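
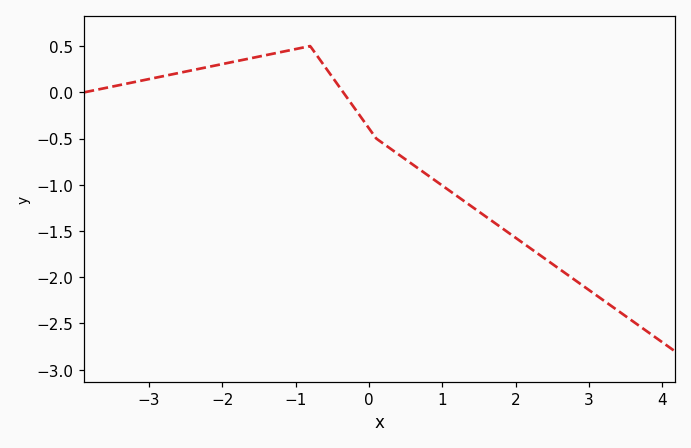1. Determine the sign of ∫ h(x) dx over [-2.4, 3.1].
negative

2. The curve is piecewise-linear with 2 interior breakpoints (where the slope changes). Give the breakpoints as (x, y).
(-0.8, 0.5); (0.1, -0.5)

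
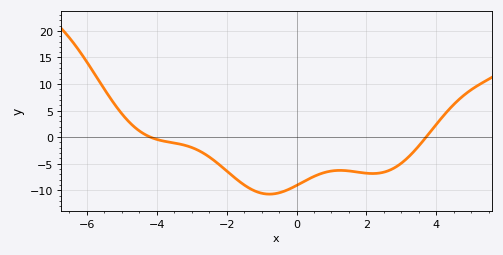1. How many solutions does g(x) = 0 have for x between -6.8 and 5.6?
2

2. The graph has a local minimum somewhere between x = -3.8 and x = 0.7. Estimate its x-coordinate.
-0.776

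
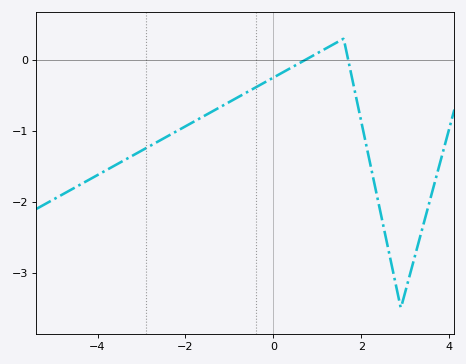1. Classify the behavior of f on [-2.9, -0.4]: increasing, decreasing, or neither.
increasing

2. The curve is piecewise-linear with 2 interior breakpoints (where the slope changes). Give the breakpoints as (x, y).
(1.6, 0.3); (2.9, -3.5)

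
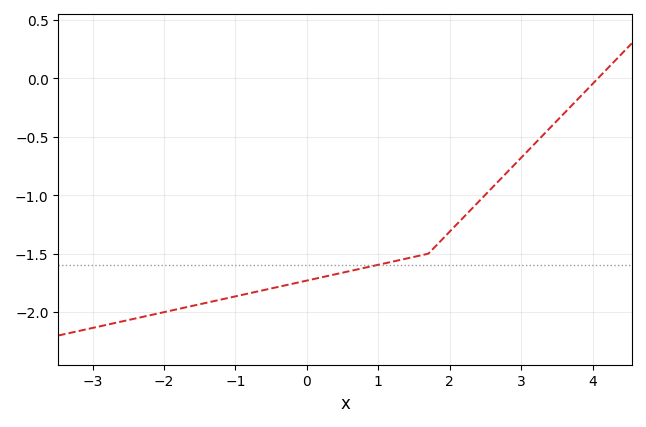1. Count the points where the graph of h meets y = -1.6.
1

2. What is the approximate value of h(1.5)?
-1.55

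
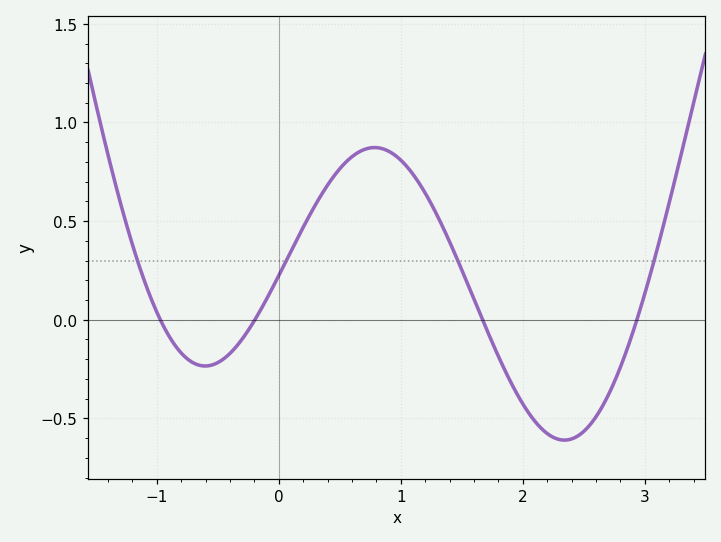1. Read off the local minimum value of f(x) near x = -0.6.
-0.234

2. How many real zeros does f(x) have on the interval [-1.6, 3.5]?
4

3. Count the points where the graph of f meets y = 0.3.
4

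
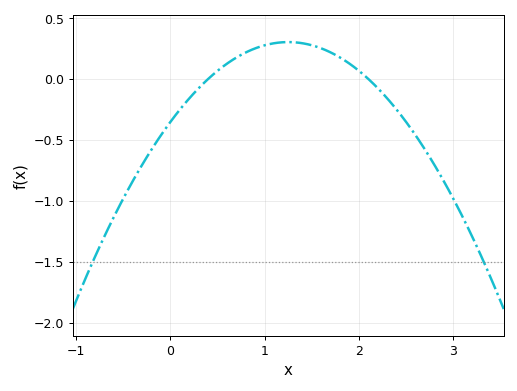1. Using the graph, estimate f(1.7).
0.218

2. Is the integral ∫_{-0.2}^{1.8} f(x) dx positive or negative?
positive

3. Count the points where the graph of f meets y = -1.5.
2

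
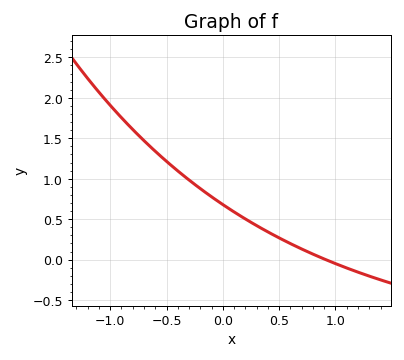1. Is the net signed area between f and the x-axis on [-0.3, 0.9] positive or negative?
positive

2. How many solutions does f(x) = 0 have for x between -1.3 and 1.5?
1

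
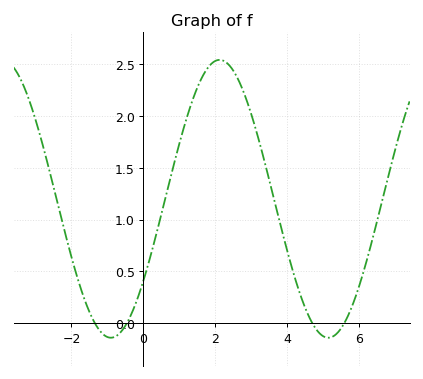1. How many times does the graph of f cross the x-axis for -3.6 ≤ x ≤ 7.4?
4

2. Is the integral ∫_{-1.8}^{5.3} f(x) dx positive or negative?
positive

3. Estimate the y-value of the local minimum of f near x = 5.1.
-0.15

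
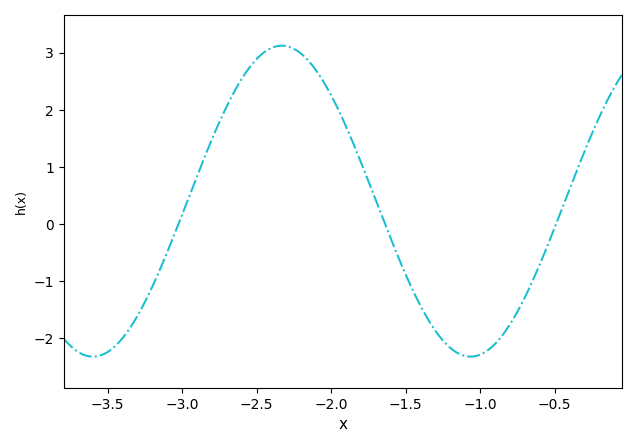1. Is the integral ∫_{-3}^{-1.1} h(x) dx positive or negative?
positive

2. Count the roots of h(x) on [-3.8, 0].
3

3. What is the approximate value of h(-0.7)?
-1.3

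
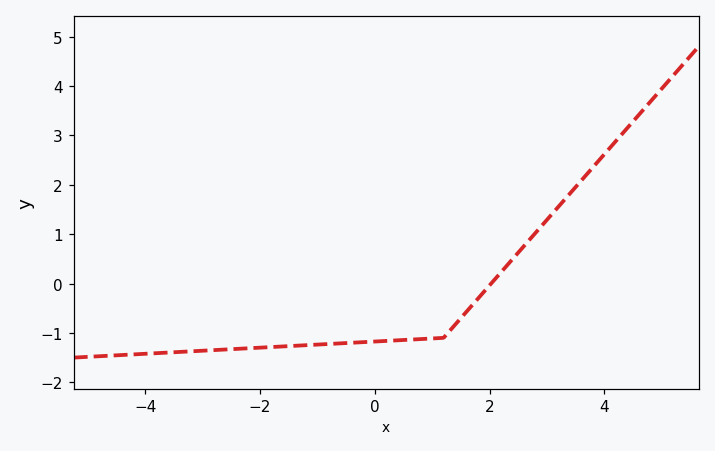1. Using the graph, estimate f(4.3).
3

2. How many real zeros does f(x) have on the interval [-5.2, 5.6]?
1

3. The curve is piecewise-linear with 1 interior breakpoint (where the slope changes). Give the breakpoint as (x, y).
(1.2, -1.1)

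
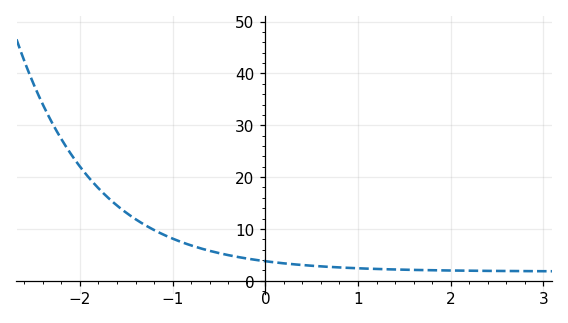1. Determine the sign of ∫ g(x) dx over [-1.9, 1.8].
positive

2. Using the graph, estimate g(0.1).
4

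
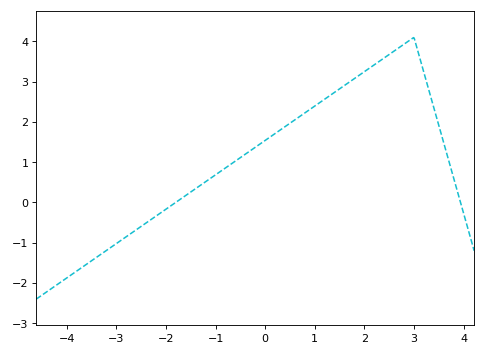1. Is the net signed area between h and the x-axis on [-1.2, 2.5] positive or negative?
positive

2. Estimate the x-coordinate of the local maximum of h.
3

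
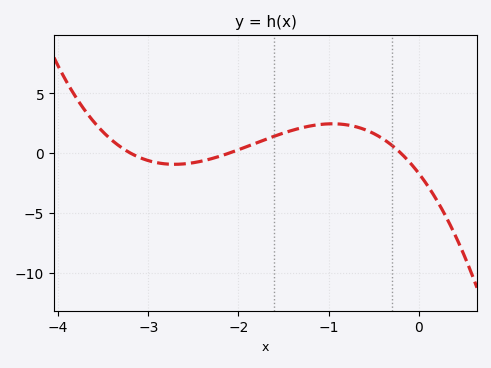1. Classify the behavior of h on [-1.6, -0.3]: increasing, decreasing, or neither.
neither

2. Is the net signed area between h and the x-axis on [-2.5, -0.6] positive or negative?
positive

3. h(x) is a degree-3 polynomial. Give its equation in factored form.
y = -1.26(x + 3.2)(x + 2.1)(x + 0.2)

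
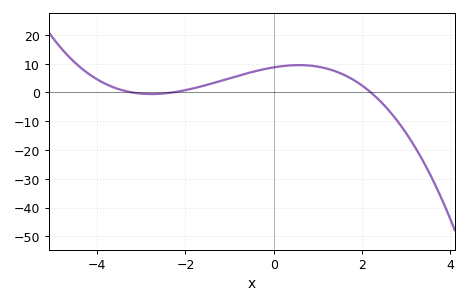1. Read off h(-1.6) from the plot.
2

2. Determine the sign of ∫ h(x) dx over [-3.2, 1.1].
positive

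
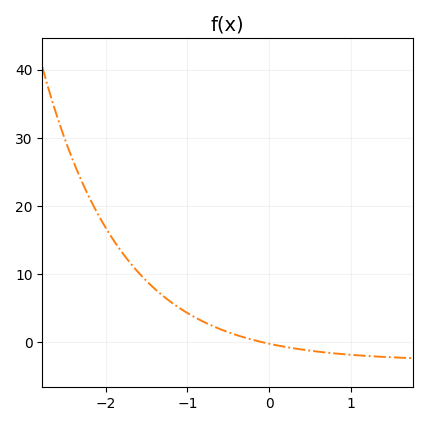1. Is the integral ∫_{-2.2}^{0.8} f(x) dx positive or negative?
positive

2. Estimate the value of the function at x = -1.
4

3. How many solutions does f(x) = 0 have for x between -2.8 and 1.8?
1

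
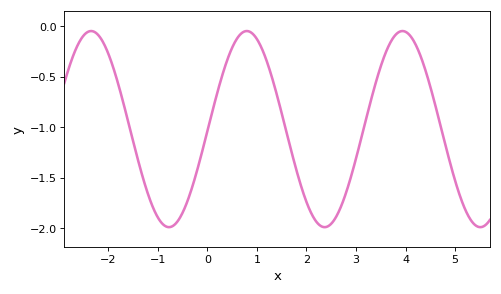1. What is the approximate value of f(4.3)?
-0.3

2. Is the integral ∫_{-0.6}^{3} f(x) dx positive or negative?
negative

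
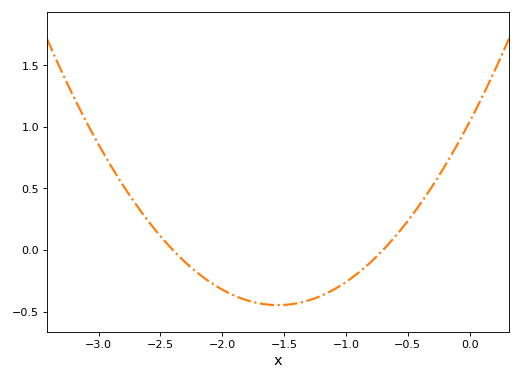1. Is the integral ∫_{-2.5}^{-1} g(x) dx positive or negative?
negative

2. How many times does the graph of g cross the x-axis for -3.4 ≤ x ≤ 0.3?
2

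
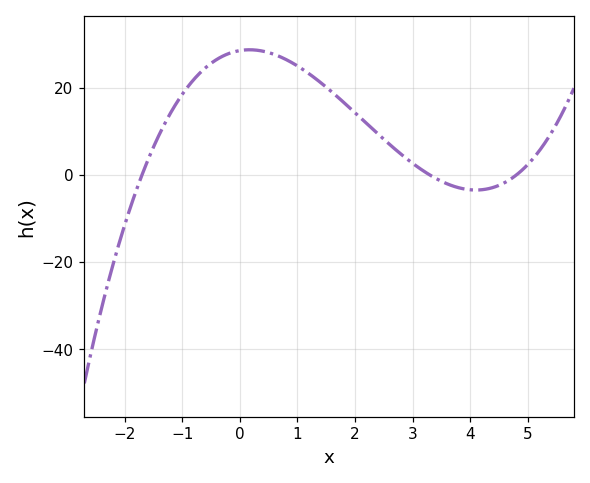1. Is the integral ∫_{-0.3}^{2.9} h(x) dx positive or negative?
positive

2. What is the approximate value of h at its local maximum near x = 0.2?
28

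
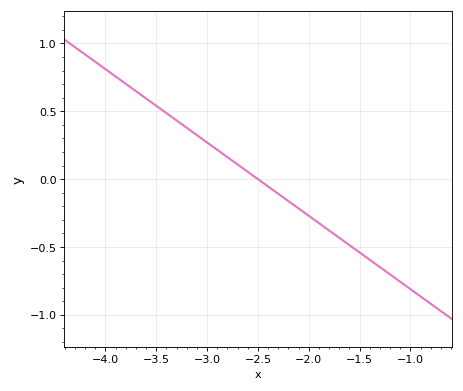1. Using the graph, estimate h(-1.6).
-0.5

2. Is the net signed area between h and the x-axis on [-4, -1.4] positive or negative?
positive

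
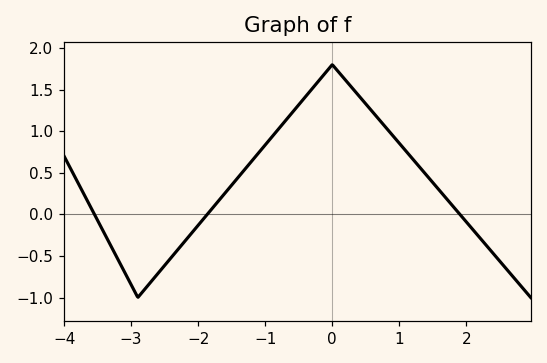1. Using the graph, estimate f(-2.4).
-0.5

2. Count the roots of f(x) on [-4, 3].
3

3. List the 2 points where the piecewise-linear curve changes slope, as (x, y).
(-2.9, -1); (0, 1.8)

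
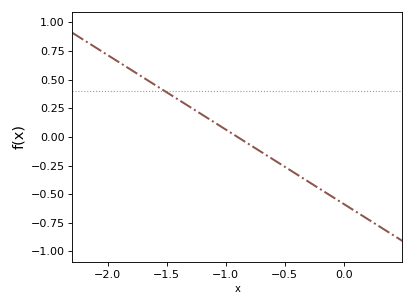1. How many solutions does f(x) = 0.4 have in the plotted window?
1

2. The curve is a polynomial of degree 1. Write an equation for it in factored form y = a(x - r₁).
y = -0.65(x + 0.9)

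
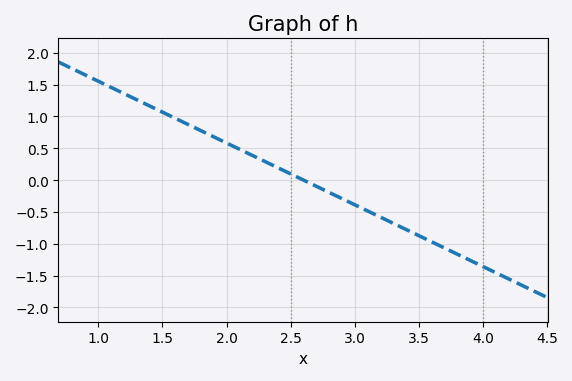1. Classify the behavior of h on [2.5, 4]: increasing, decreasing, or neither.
decreasing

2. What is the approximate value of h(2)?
0.582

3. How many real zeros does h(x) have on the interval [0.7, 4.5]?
1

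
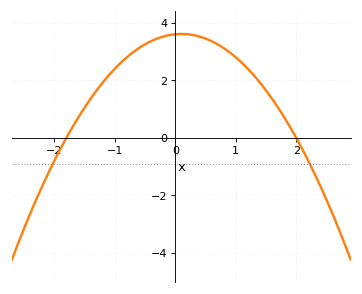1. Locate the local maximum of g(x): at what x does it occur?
0.1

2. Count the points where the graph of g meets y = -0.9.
2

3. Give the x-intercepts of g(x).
-1.8, 2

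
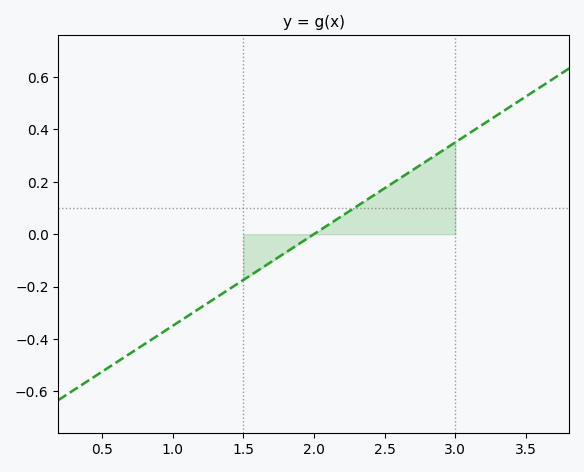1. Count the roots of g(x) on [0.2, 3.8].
1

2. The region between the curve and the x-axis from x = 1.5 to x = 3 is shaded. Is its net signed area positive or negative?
positive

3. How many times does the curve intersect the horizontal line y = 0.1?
1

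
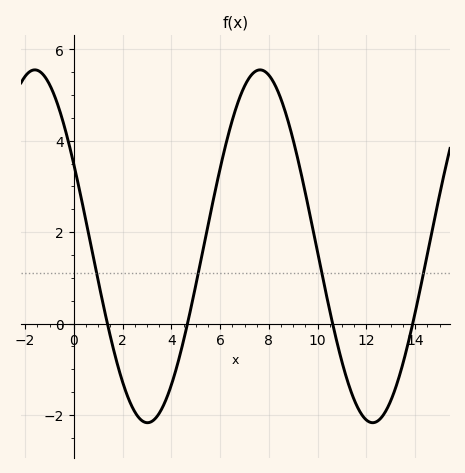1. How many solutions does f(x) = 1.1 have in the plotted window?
4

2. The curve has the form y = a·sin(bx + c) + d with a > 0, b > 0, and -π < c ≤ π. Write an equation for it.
y = 3.86sin(0.68x + 2.66) + 1.69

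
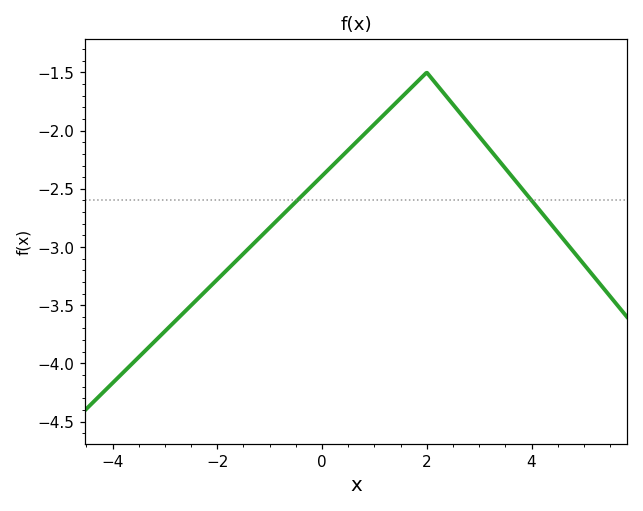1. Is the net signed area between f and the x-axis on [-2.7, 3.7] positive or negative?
negative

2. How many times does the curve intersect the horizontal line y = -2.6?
2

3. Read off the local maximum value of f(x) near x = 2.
-1.5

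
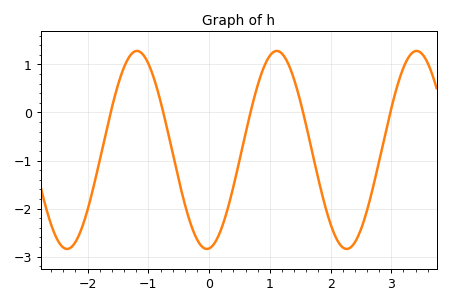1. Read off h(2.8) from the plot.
-1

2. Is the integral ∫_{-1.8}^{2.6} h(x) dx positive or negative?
negative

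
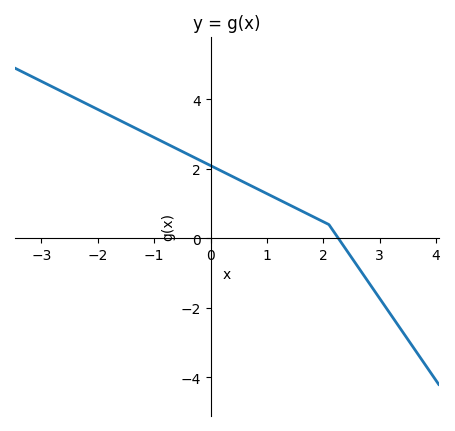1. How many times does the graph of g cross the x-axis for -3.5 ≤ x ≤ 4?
1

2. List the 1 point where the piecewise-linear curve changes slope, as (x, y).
(2.1, 0.4)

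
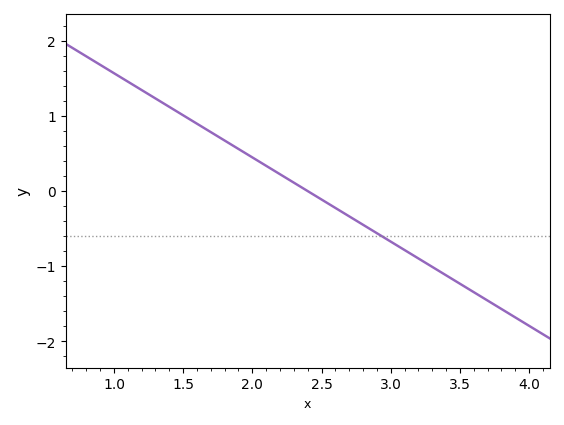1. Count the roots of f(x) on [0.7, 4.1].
1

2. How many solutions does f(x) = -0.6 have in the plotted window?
1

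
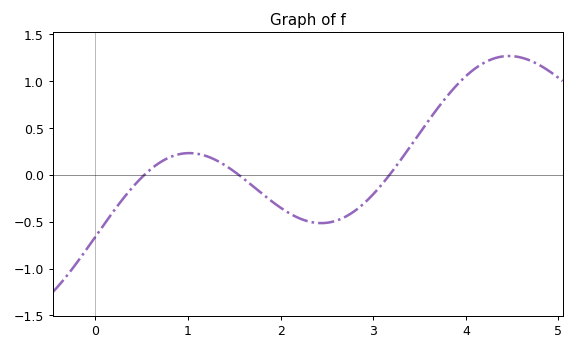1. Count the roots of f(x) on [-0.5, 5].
3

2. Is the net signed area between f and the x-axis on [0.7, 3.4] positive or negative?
negative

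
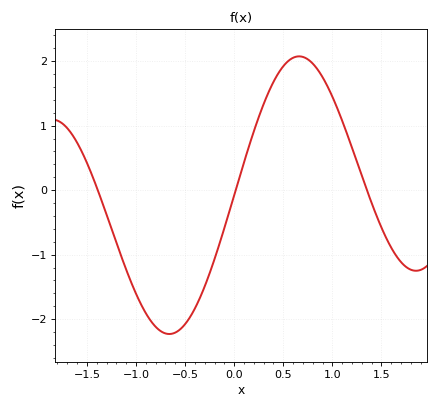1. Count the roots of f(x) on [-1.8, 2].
3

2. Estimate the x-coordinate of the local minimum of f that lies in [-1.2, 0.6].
-0.661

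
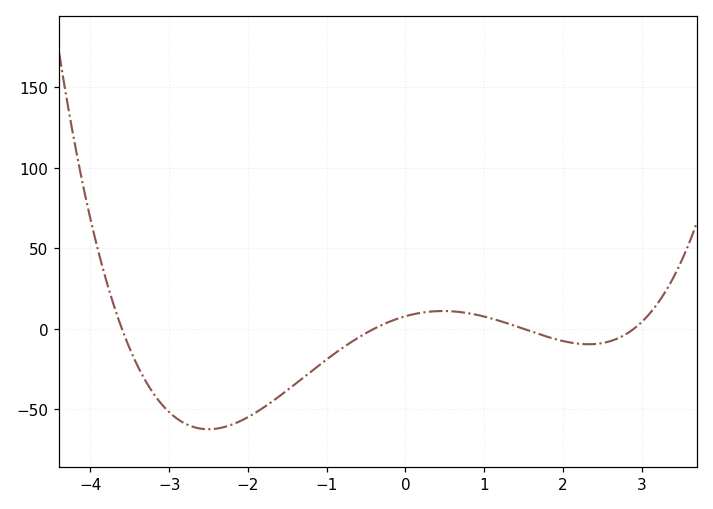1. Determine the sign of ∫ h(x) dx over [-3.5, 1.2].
negative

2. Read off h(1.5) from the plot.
0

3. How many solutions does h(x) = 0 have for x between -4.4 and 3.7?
4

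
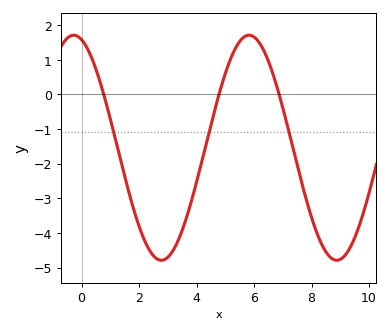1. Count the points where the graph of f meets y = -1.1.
3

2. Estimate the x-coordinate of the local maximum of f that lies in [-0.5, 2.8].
-0.273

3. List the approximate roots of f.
0.772, 4.78, 6.87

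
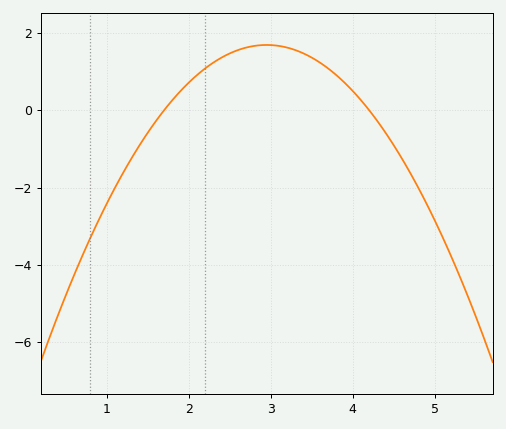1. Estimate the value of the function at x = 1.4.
-0.907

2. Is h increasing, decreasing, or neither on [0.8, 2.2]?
increasing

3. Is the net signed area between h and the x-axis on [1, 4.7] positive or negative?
positive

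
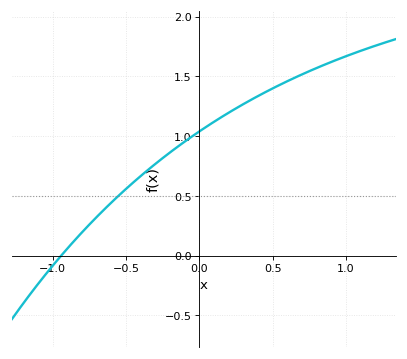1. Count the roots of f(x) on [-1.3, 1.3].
1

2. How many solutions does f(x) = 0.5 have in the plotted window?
1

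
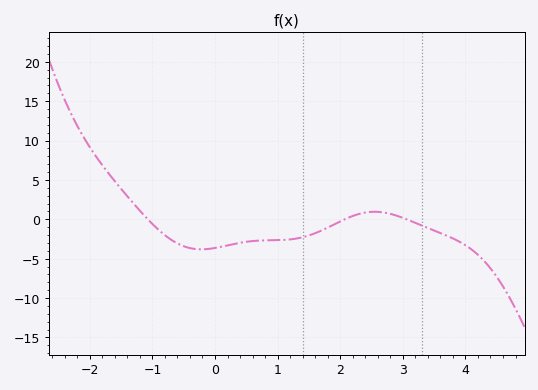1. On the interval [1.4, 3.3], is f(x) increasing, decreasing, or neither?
neither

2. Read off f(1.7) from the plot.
-1.5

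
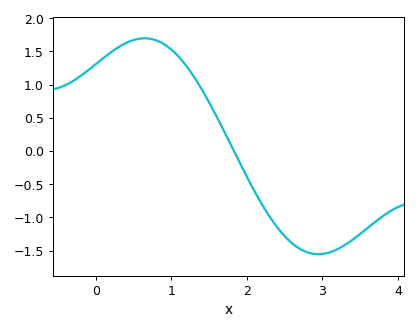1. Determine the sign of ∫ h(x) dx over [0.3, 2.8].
positive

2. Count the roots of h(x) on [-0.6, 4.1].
1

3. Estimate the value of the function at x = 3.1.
-1.52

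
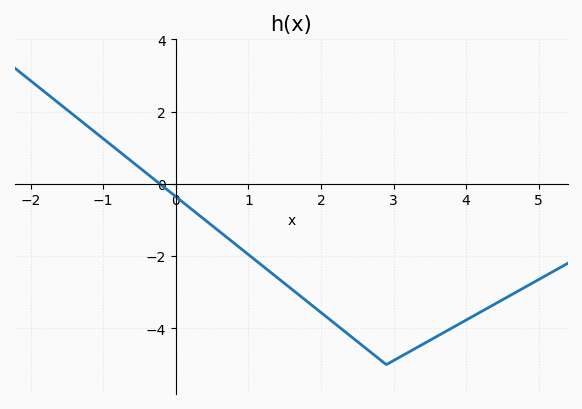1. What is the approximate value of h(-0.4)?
0.29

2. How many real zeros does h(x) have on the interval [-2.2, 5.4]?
1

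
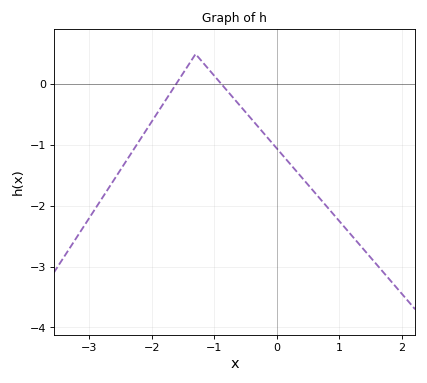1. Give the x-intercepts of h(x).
-1.6, -0.9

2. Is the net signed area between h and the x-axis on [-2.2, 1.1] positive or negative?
negative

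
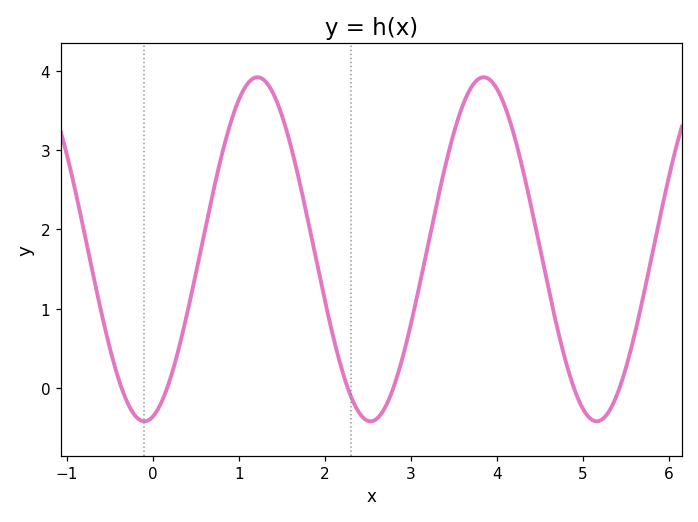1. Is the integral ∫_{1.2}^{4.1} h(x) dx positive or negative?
positive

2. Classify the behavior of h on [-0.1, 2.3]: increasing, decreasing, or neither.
neither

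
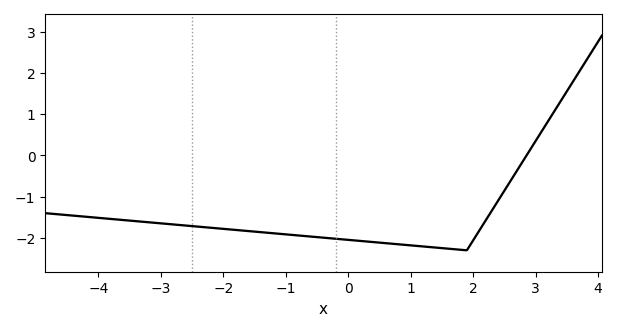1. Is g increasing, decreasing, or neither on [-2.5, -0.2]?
decreasing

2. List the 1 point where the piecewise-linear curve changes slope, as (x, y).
(1.9, -2.3)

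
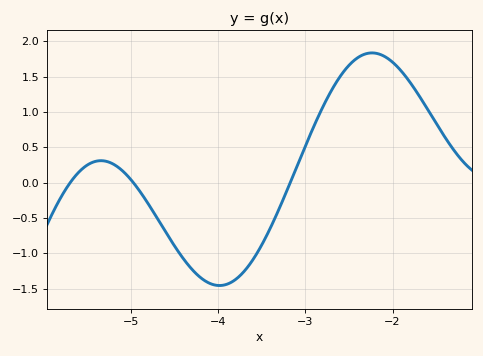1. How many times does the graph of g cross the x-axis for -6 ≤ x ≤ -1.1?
3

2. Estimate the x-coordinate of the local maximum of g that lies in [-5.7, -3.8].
-5.35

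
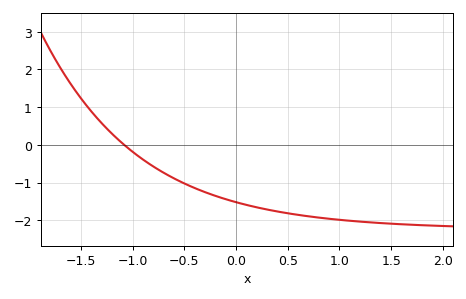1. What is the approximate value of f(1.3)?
-2.1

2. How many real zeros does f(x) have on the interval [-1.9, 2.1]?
1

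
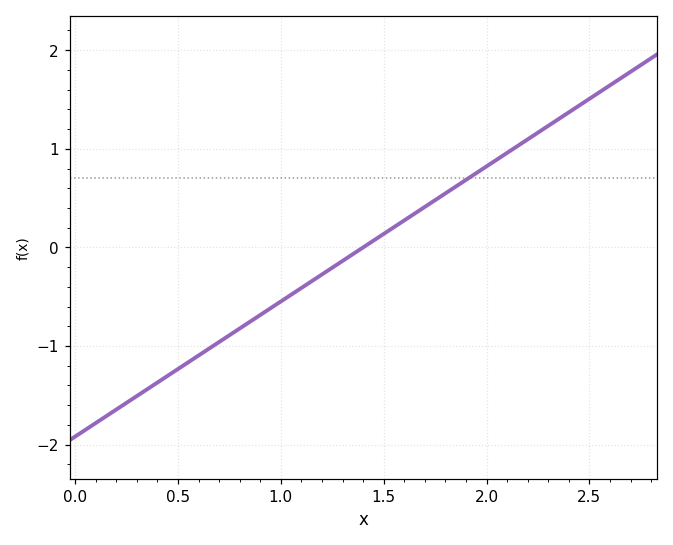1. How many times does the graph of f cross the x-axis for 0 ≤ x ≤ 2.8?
1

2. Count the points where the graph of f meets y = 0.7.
1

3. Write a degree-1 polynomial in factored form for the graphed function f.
y = 1.37(x - 1.4)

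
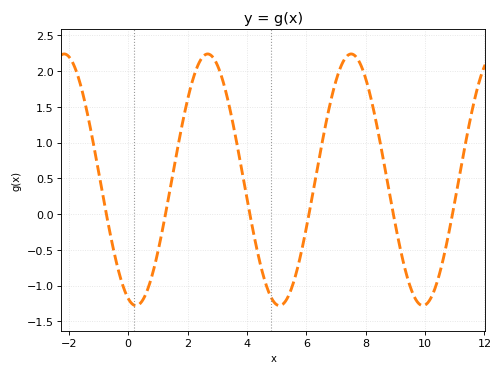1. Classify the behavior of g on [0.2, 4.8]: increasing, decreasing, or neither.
neither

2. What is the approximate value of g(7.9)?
2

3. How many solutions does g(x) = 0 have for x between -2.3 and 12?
6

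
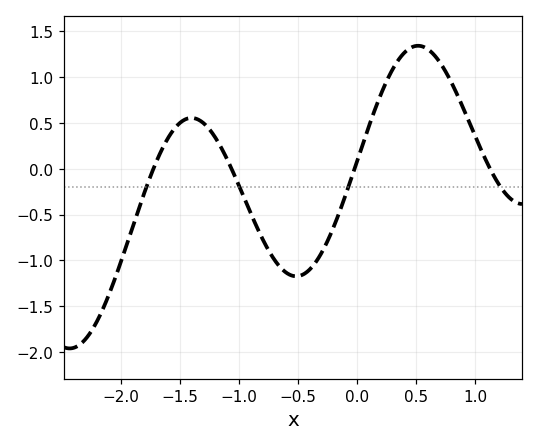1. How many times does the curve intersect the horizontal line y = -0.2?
4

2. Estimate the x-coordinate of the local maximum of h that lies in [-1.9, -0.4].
-1.4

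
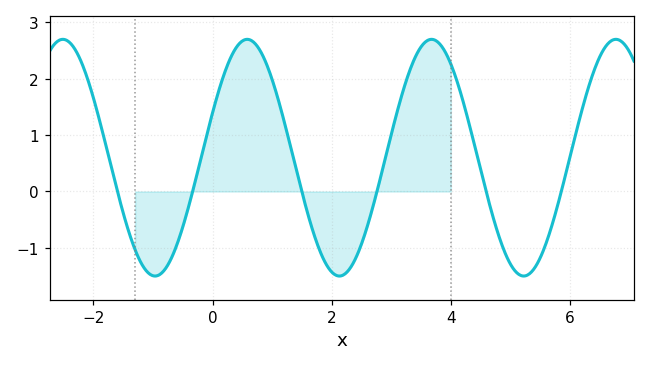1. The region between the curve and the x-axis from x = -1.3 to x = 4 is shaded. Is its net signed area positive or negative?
positive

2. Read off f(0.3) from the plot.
2.37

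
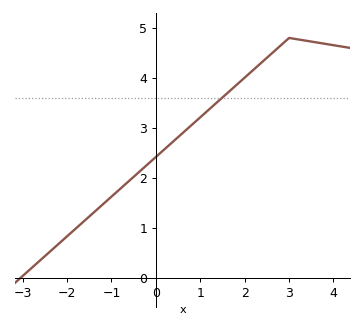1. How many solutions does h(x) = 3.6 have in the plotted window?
1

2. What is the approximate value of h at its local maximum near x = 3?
4.8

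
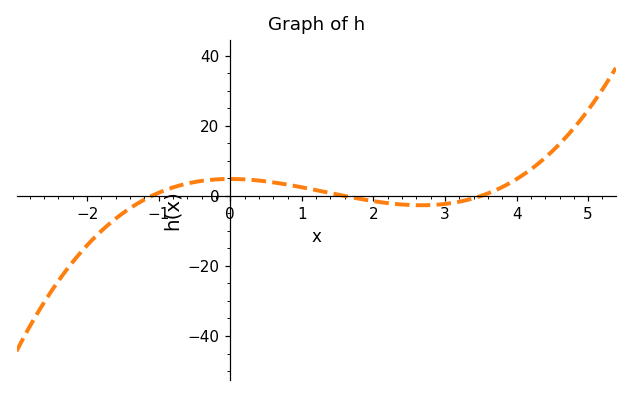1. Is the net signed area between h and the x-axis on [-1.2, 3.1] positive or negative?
positive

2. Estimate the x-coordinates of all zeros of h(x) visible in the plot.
-1.1, 1.6, 3.5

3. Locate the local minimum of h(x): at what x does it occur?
2.67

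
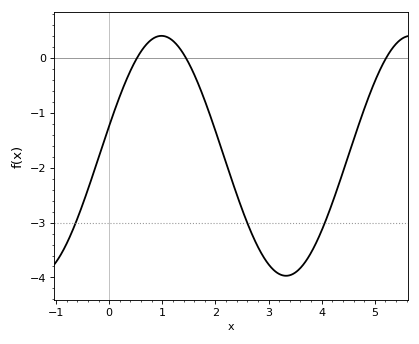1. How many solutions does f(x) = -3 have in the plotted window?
3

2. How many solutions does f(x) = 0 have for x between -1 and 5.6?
3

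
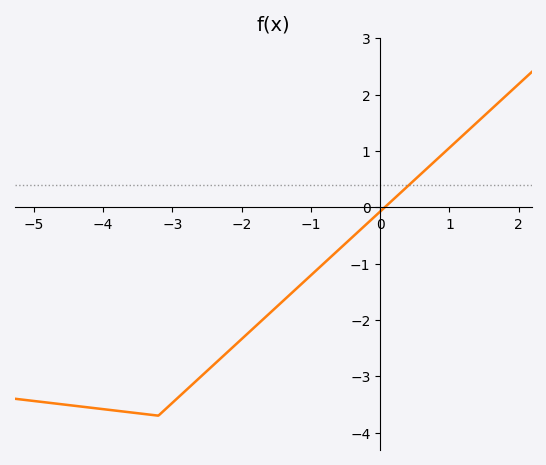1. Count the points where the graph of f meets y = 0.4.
1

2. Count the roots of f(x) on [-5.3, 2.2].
1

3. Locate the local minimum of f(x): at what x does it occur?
-3.2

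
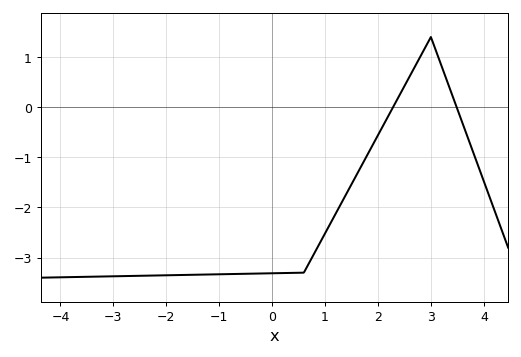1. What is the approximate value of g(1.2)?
-2.1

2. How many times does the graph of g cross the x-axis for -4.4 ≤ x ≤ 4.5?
2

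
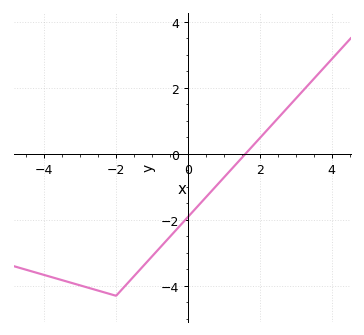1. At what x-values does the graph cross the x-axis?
1.6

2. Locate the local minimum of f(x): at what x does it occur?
-2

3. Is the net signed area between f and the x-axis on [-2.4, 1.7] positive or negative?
negative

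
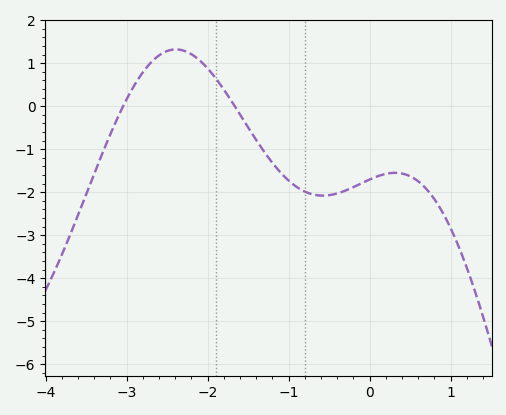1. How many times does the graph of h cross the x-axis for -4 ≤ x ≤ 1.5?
2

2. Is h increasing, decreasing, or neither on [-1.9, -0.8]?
decreasing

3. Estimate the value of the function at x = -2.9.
0.5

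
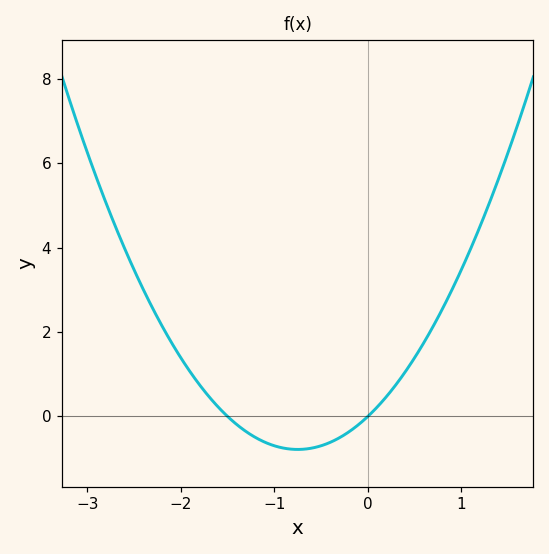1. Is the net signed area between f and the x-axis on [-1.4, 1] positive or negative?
positive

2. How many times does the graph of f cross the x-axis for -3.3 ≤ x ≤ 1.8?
2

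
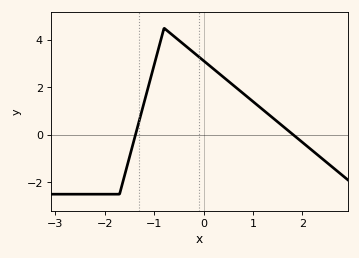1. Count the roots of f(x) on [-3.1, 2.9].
2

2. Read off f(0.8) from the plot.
1.8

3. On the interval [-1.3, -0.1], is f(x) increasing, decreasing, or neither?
neither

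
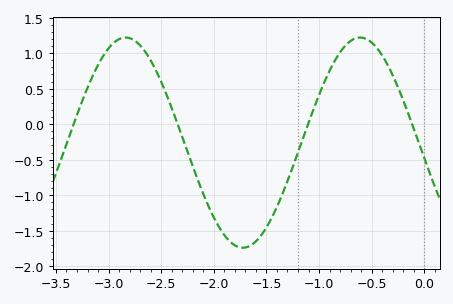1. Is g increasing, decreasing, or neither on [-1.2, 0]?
neither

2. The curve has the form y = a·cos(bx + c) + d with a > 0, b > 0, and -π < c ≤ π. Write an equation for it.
y = 1.48cos(2.8x + 1.7) - 0.26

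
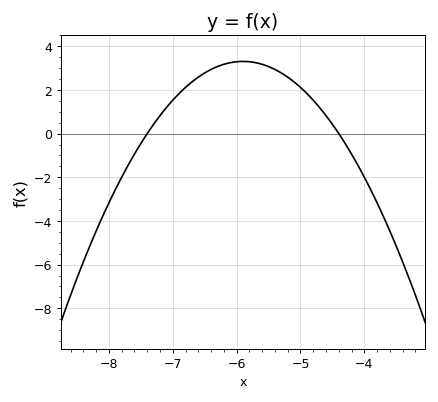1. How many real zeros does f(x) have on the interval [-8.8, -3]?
2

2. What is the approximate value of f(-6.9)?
1.8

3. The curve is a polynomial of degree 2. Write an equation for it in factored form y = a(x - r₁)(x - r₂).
y = -1.47(x + 7.4)(x + 4.4)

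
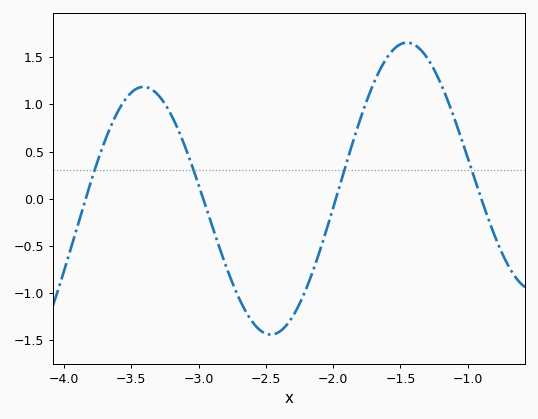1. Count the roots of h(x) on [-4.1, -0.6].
4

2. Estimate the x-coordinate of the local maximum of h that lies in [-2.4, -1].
-1.45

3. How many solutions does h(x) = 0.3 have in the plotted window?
4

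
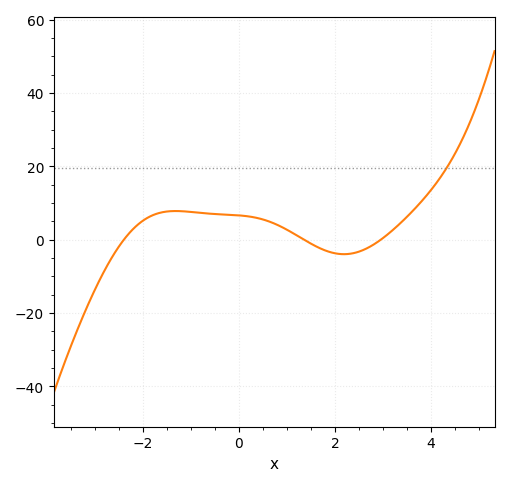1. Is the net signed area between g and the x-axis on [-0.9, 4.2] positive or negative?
positive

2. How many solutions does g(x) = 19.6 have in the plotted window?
1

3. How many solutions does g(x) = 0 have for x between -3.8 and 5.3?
3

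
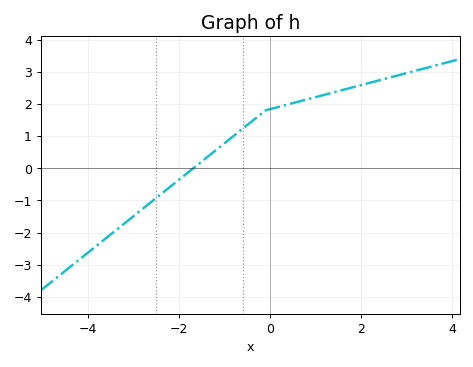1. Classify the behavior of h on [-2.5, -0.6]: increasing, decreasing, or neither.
increasing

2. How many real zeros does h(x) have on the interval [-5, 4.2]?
1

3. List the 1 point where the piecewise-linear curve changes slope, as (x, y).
(-0.1, 1.8)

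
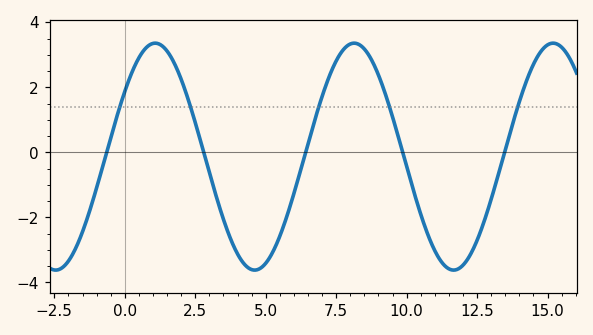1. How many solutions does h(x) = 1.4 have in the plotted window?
5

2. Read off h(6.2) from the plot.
-0.667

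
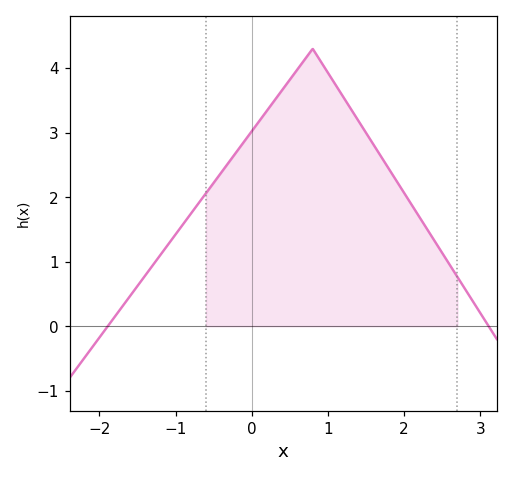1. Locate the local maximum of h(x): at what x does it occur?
0.8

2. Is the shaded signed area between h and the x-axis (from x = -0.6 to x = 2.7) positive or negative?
positive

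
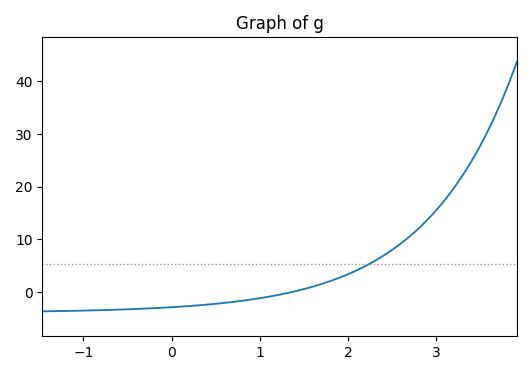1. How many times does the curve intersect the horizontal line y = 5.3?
1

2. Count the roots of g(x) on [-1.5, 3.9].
1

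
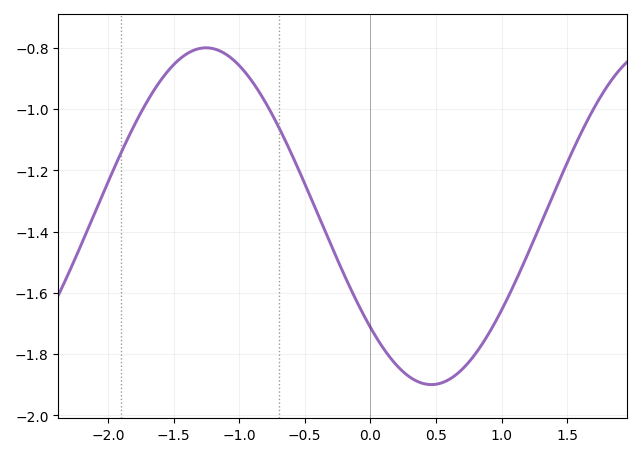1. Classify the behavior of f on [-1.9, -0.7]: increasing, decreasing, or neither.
neither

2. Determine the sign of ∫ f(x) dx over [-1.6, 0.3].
negative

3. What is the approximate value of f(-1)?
-0.86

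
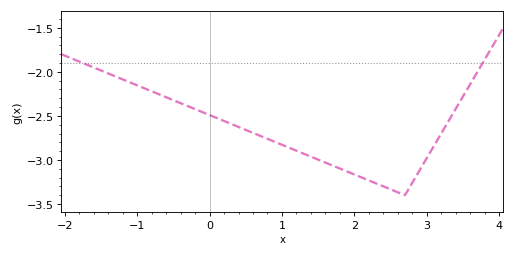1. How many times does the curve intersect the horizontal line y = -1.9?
2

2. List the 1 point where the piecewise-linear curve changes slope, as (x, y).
(2.7, -3.4)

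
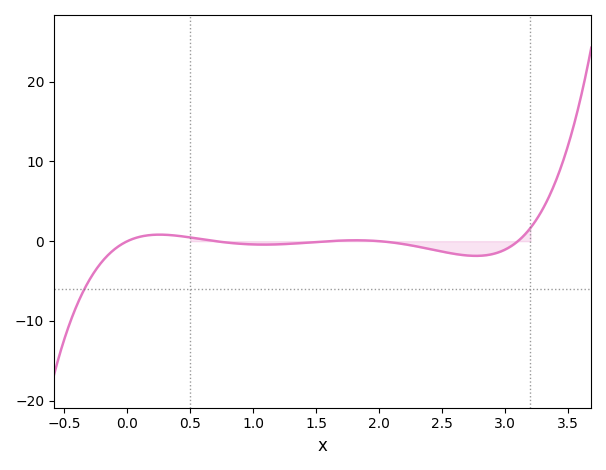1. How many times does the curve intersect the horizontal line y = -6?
1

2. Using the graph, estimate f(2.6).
-1.6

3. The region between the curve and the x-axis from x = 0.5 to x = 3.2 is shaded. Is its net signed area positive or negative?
negative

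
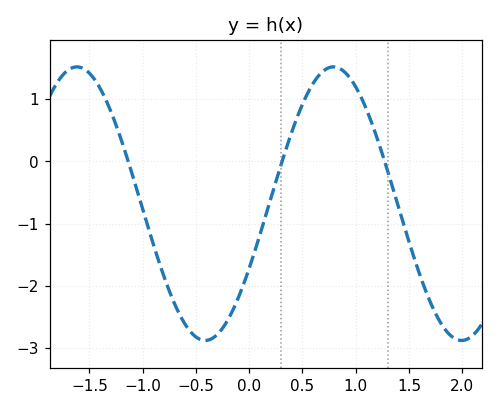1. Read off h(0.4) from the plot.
0.5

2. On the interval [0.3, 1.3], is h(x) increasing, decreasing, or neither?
neither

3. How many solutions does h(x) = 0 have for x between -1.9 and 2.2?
3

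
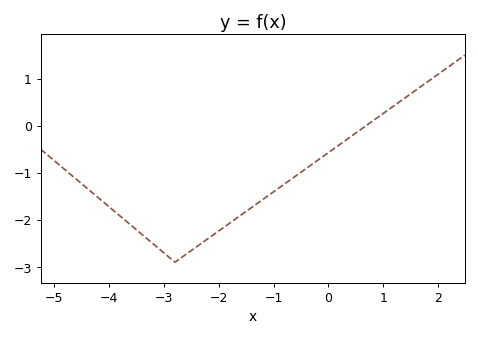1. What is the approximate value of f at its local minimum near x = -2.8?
-2.9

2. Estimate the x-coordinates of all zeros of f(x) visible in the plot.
0.687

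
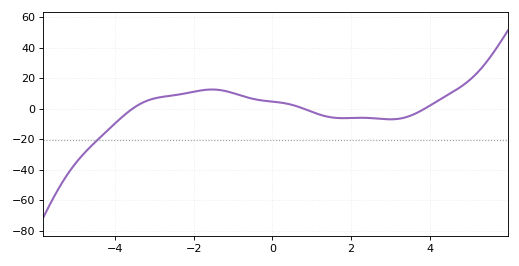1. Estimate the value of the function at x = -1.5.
12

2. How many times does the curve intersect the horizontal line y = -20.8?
1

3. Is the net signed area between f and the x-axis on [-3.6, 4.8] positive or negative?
positive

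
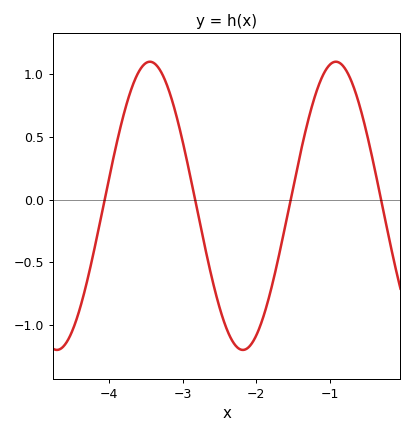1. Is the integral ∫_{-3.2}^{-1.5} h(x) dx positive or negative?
negative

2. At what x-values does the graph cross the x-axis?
-4.1, -2.8, -1.5, -0.3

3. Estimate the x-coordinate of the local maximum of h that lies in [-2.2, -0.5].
-0.9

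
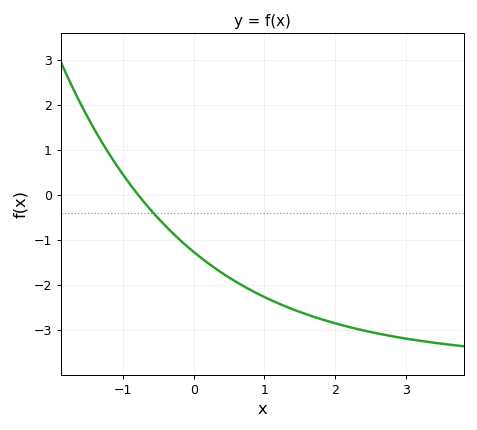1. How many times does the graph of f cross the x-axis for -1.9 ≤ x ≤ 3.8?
1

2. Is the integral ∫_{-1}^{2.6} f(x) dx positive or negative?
negative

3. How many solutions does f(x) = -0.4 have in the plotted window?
1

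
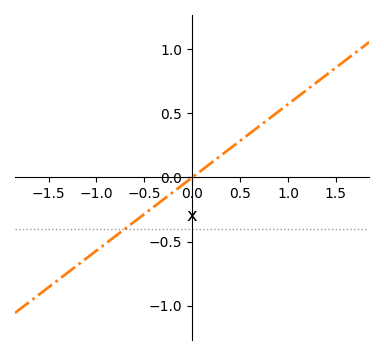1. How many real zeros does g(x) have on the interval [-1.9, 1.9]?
1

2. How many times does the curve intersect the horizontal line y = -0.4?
1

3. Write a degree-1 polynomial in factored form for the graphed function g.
y = 0.57(x - 0)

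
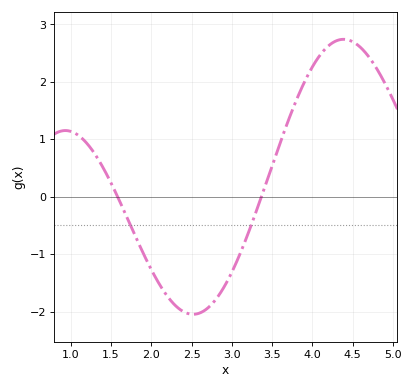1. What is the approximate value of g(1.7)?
-0.4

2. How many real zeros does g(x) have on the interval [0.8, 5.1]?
2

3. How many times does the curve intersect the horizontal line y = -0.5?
2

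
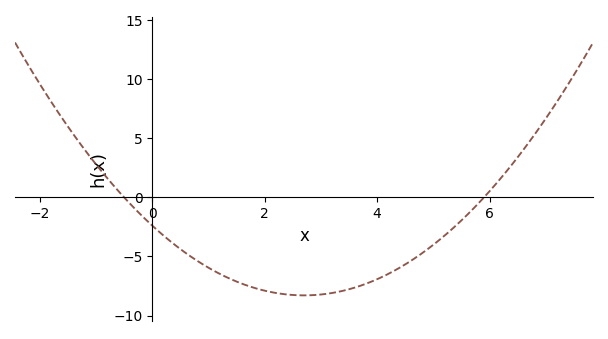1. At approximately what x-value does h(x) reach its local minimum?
2.7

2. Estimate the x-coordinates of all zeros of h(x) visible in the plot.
-0.5, 5.9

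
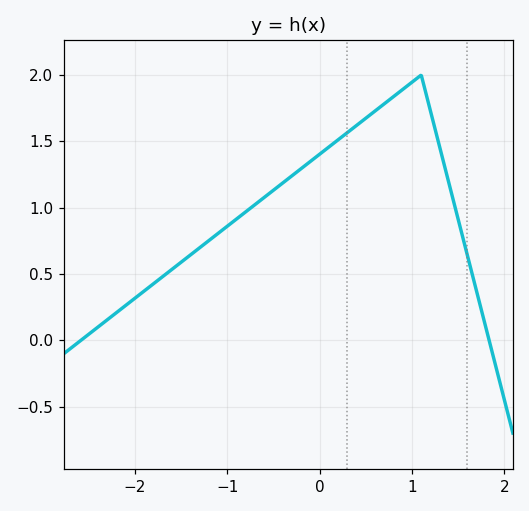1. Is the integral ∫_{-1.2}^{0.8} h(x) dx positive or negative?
positive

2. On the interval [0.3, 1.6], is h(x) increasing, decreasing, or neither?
neither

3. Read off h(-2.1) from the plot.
0.25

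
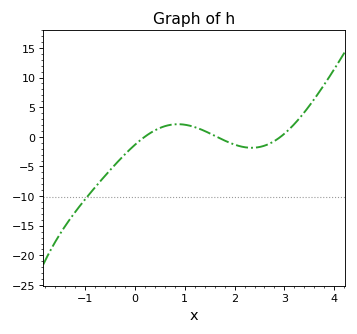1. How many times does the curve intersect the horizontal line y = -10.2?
1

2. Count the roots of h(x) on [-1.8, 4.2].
3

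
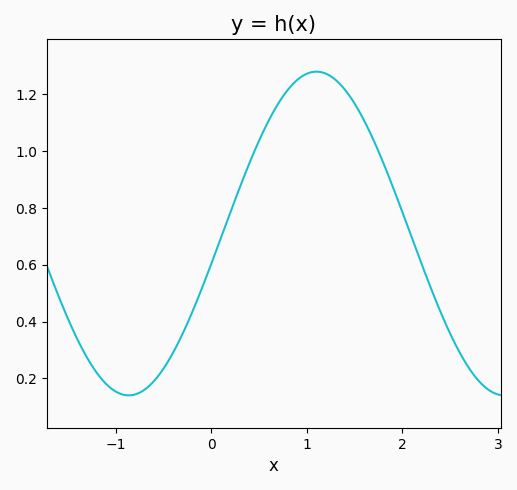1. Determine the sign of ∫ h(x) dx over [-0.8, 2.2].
positive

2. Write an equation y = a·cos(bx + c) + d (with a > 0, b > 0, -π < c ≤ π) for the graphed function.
y = 0.57cos(1.6x - 1.8) + 0.71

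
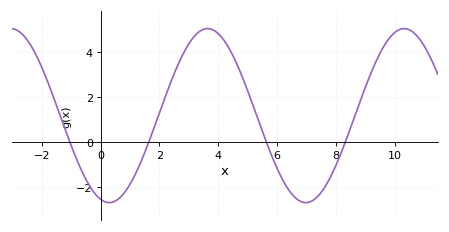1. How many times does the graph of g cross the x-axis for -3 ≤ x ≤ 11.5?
4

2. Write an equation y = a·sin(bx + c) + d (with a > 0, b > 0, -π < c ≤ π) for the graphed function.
y = 3.86sin(0.94x - 1.9) + 1.18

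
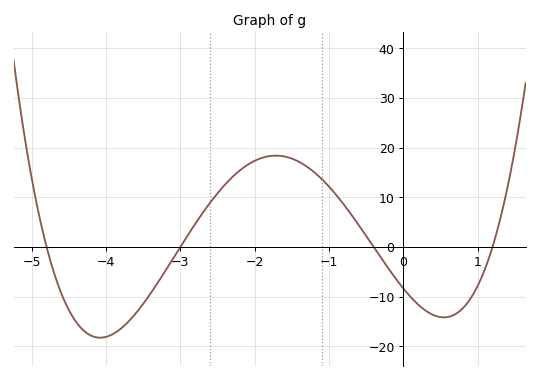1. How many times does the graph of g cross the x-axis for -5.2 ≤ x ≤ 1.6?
4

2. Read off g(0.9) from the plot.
-10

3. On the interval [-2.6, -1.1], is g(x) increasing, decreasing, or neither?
neither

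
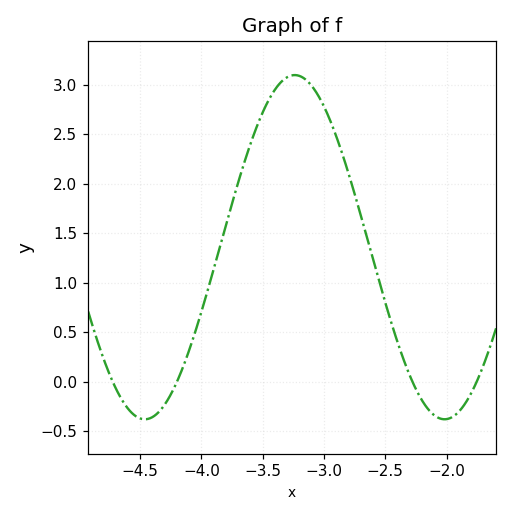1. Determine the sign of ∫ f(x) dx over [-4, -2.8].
positive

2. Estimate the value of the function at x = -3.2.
3.09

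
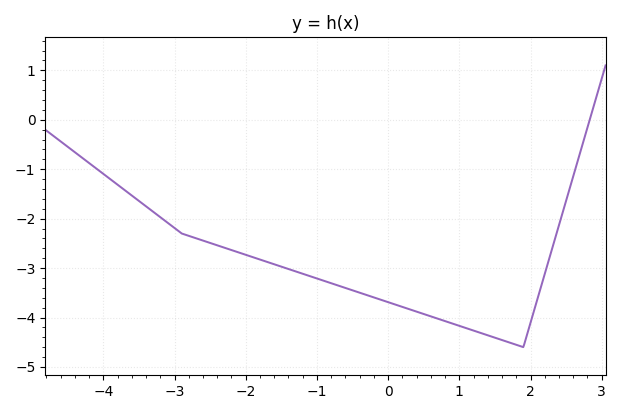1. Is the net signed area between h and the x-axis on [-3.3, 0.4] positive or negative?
negative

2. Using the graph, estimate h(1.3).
-4.3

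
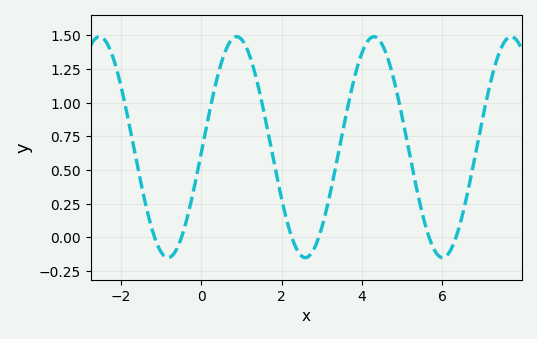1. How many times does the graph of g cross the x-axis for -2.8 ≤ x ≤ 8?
6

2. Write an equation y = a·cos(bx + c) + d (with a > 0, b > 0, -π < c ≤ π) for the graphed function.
y = 0.82cos(1.8x - 1.6) + 0.67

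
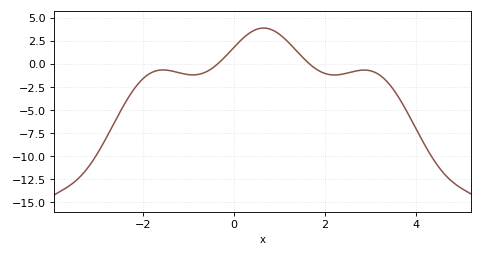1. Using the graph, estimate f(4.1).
-8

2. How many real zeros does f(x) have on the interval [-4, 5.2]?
2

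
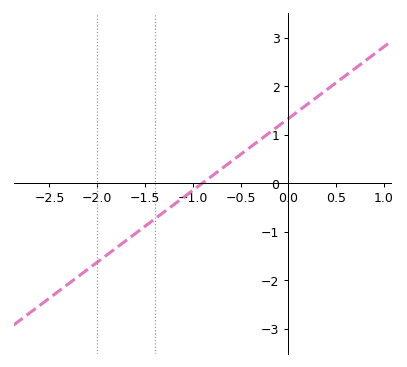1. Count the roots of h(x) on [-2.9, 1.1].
1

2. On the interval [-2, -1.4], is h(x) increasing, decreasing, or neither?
increasing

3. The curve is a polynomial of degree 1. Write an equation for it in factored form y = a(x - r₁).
y = 1.48(x + 0.9)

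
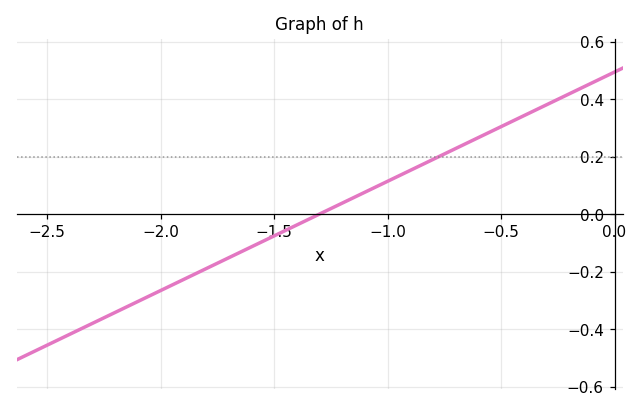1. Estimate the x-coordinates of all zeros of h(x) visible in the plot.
-1.3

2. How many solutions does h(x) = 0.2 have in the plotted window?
1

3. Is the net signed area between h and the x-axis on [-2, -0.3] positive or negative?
positive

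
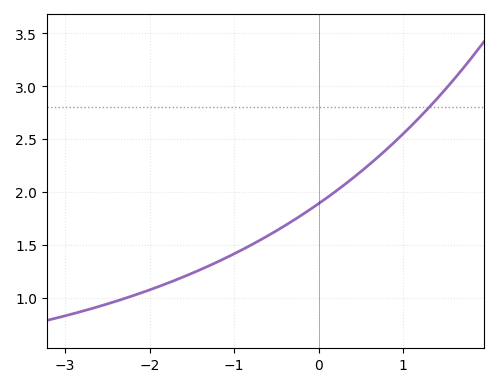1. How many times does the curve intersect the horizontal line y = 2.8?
1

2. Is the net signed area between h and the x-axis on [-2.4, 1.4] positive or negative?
positive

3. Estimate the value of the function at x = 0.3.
2.05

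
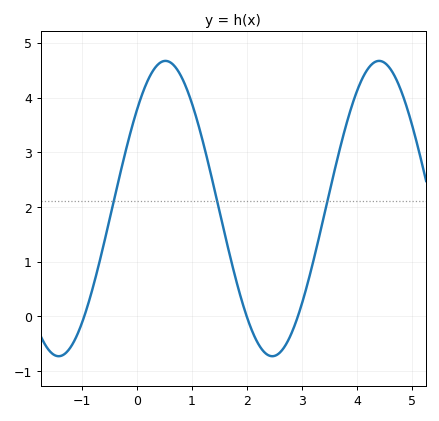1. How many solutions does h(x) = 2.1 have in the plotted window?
3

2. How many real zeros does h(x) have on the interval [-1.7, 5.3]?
3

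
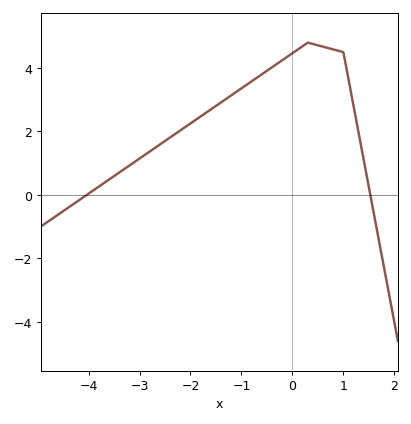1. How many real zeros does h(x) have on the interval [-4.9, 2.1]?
2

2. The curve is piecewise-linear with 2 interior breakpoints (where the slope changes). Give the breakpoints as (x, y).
(0.3, 4.8); (1, 4.5)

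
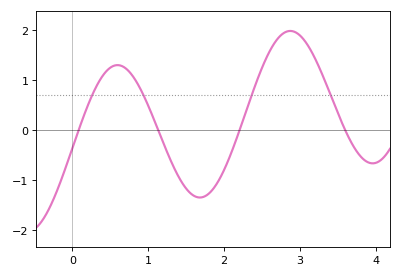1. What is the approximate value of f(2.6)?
1.6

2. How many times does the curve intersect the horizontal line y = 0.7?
4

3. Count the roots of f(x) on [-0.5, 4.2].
4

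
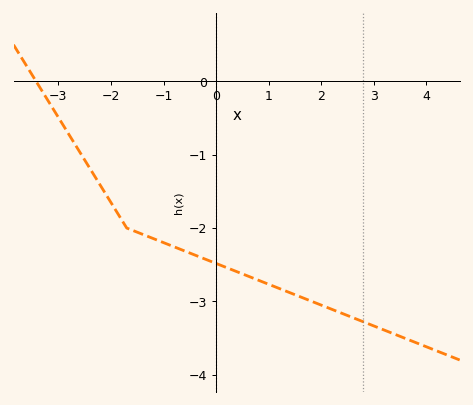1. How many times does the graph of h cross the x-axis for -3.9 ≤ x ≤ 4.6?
1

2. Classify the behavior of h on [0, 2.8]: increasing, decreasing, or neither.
decreasing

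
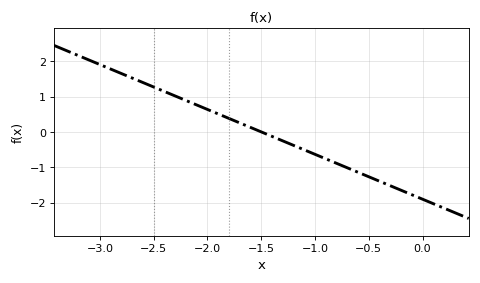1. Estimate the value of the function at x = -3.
1.9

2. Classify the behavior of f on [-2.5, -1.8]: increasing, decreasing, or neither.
decreasing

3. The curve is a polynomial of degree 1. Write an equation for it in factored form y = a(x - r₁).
y = -1.27(x + 1.5)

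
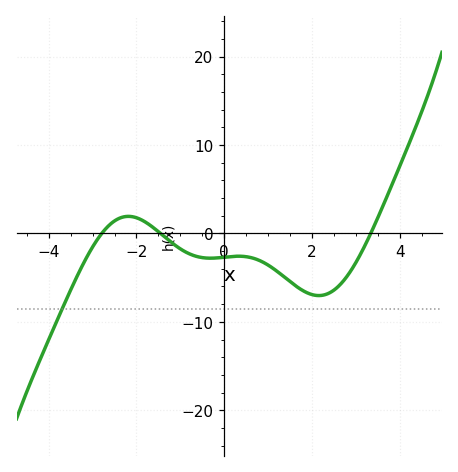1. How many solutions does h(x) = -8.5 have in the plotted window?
1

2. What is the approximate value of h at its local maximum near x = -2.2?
2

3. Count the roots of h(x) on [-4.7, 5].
3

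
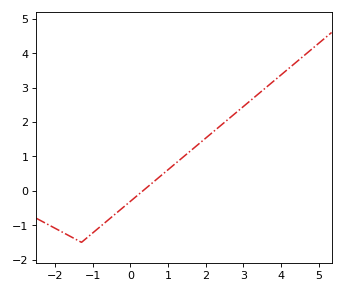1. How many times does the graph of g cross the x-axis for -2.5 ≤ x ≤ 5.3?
1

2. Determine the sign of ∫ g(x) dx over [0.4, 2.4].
positive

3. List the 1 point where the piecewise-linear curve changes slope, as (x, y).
(-1.3, -1.5)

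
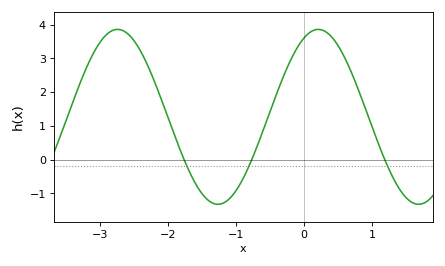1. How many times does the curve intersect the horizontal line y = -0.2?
3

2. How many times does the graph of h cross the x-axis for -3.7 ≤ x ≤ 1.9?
3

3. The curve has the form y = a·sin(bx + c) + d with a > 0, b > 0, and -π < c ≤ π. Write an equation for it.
y = 2.59sin(2.1x + 1.1) + 1.27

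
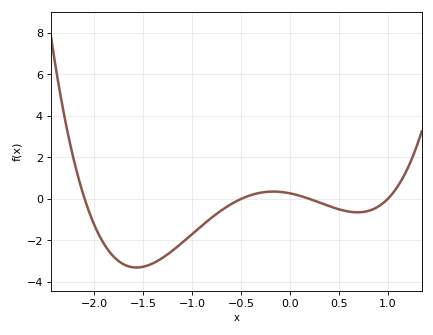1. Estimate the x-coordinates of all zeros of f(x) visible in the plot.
-2.1, -0.5, 0.2, 1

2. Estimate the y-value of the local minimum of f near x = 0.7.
-0.6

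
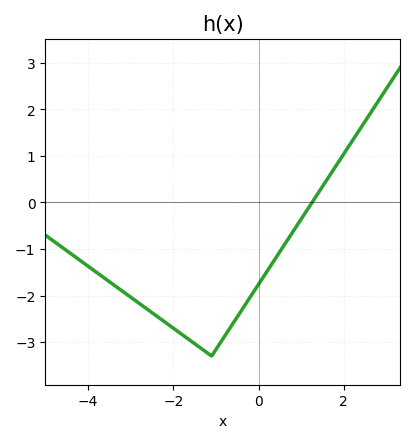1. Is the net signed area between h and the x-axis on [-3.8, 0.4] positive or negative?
negative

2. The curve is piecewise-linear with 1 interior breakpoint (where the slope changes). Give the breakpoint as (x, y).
(-1.1, -3.3)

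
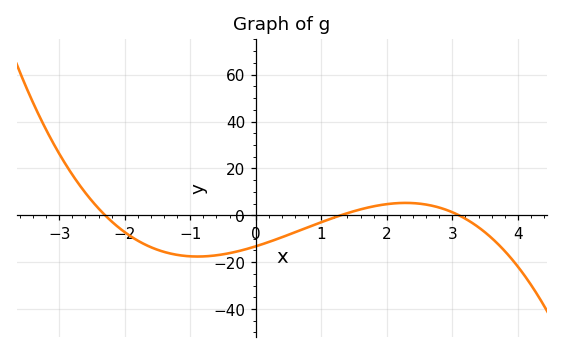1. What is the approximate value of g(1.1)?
-2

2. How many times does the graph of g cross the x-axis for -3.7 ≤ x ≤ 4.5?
3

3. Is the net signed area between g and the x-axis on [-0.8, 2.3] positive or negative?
negative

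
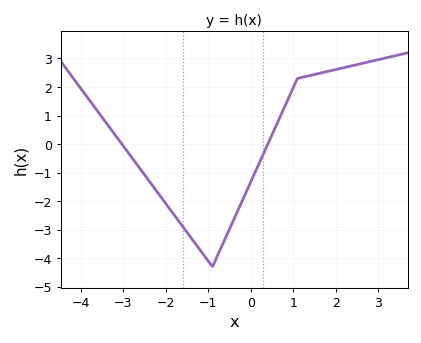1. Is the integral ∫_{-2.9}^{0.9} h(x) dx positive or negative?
negative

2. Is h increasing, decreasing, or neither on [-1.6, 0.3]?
neither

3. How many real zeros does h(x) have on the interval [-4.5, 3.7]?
2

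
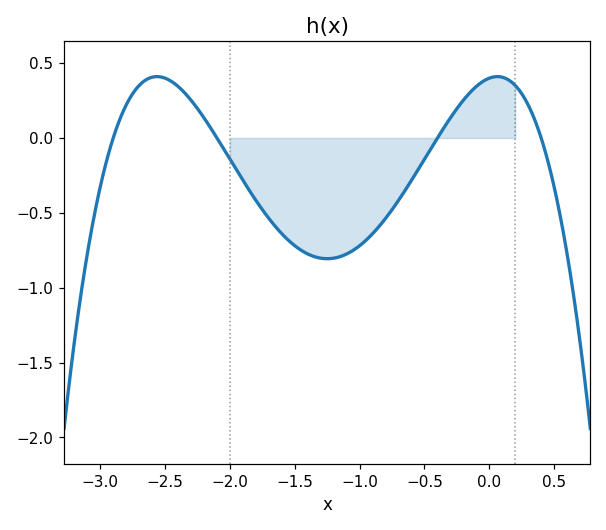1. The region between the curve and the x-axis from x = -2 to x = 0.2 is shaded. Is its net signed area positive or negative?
negative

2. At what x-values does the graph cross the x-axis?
-2.9, -2.1, -0.4, 0.4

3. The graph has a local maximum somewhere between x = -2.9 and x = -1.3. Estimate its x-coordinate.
-2.56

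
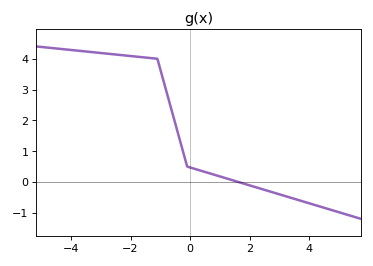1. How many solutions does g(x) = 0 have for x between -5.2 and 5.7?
1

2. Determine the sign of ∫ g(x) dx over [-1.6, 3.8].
positive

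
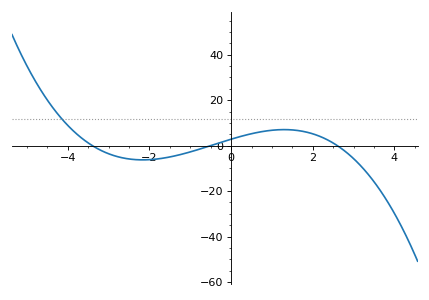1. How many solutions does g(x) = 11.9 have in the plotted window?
1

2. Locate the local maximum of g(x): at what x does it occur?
1.3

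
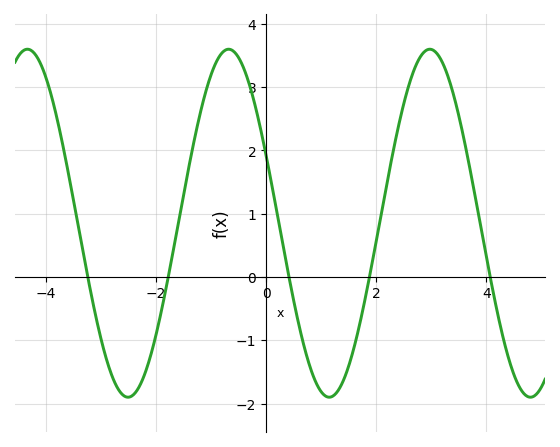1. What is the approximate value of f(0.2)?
1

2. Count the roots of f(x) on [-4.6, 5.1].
5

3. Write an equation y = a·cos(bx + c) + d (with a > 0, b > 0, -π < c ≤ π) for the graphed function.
y = 2.75cos(1.7x + 1.2) + 0.85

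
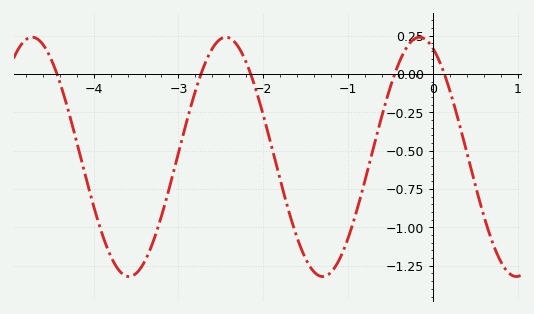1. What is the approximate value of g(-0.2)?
0.234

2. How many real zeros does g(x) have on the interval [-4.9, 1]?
5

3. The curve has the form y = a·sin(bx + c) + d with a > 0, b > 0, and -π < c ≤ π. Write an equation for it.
y = 0.78sin(2.75x + 2) - 0.54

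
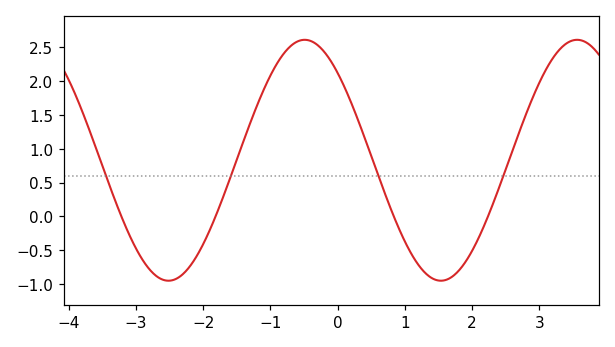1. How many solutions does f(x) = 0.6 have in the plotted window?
4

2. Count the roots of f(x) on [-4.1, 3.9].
4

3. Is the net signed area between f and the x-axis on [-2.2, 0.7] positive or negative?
positive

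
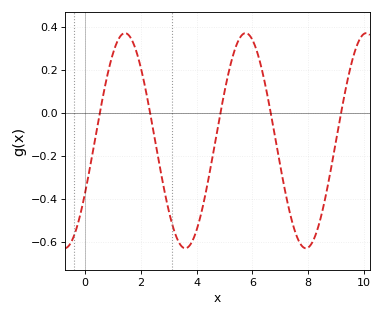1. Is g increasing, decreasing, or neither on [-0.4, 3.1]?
neither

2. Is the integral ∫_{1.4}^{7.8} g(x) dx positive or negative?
negative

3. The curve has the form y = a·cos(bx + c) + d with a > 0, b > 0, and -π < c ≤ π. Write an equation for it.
y = 0.5cos(1.4x - 2.1) - 0.13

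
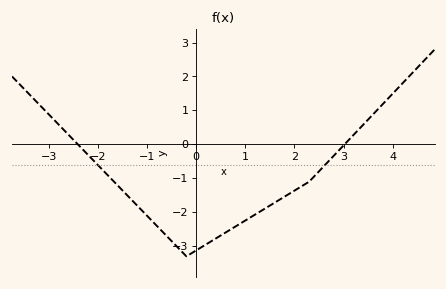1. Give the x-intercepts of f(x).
-2.4, 3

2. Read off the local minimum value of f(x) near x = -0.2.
-3.3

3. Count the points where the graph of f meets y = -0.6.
2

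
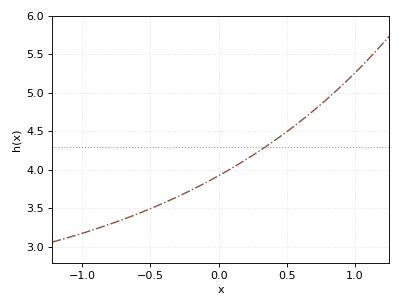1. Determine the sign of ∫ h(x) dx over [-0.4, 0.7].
positive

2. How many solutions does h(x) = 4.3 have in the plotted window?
1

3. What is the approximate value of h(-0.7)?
3.35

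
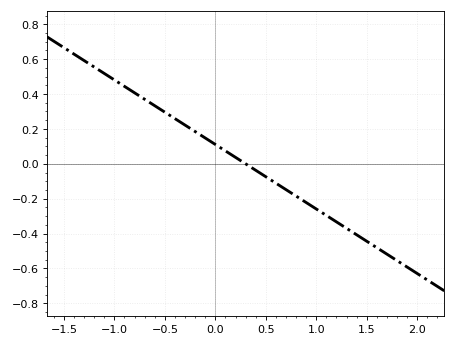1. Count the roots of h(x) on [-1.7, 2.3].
1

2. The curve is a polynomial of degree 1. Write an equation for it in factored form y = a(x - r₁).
y = -0.37(x - 0.3)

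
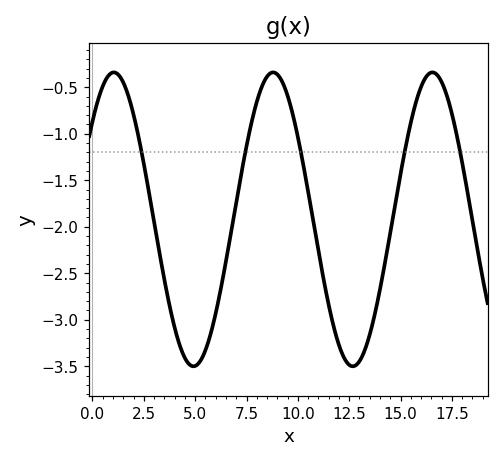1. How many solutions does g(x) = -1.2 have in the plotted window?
5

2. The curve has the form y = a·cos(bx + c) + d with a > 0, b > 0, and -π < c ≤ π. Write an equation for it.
y = 1.58cos(0.81x - 0.842) - 1.92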